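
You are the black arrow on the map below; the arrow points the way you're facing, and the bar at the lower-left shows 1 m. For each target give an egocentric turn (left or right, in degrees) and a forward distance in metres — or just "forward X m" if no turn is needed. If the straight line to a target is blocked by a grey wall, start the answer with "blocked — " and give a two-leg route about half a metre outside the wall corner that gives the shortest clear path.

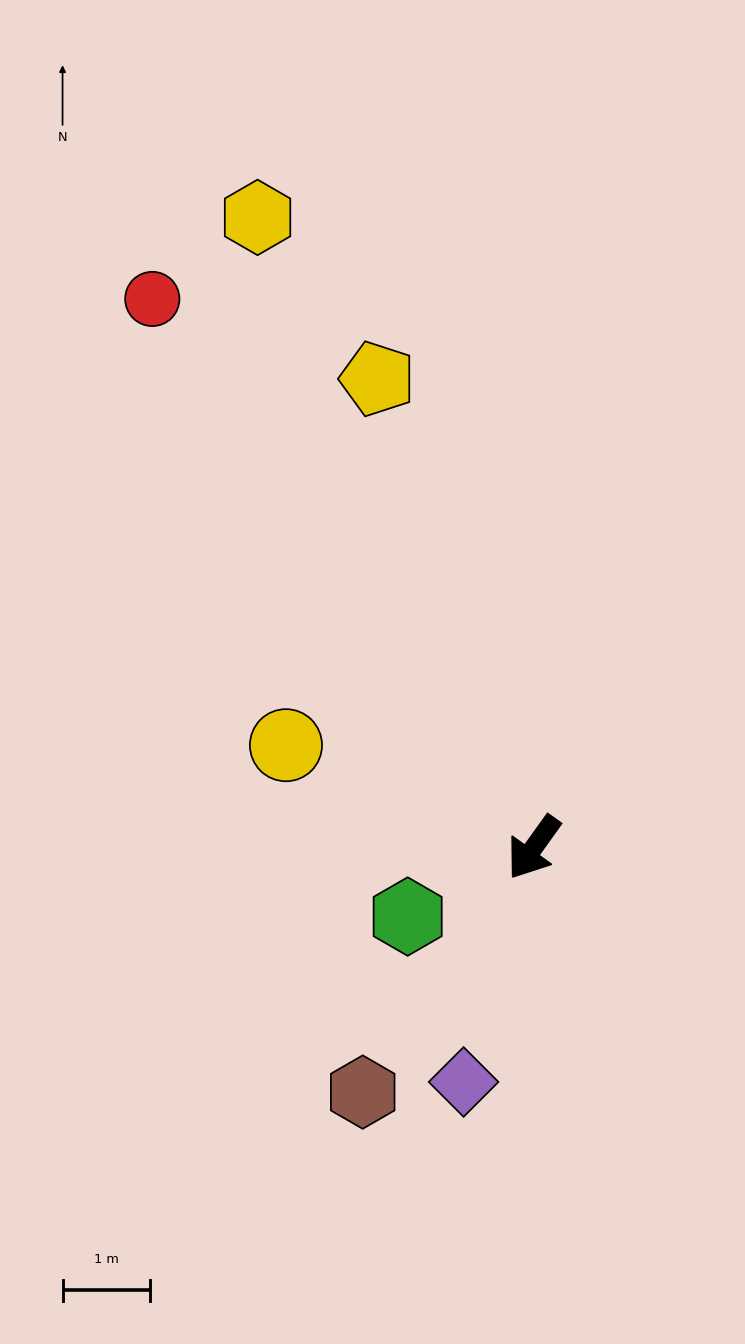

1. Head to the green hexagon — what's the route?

turn right 26°, forward 1.6 m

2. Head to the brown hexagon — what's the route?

forward 3.4 m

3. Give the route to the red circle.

turn right 110°, forward 7.7 m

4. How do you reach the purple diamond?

turn left 19°, forward 2.8 m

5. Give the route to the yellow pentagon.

turn right 126°, forward 5.7 m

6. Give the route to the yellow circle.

turn right 77°, forward 3.1 m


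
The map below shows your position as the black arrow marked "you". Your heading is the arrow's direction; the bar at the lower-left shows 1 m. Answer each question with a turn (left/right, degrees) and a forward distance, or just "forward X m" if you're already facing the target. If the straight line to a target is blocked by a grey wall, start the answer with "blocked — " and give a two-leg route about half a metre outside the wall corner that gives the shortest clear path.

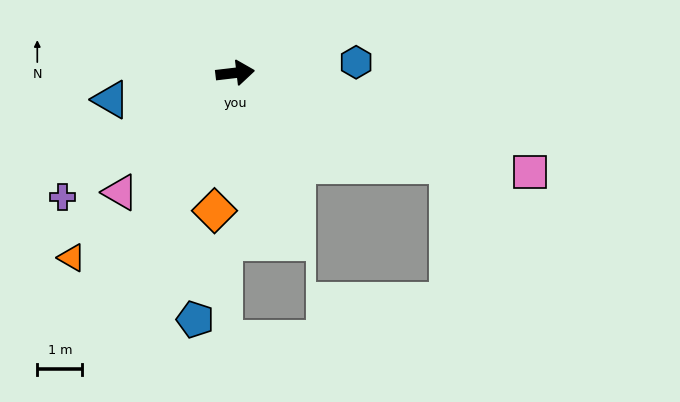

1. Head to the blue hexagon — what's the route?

forward 2.7 m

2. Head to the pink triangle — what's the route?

turn right 141°, forward 3.7 m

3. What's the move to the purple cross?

turn right 151°, forward 4.7 m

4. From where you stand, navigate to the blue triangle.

turn right 175°, forward 2.8 m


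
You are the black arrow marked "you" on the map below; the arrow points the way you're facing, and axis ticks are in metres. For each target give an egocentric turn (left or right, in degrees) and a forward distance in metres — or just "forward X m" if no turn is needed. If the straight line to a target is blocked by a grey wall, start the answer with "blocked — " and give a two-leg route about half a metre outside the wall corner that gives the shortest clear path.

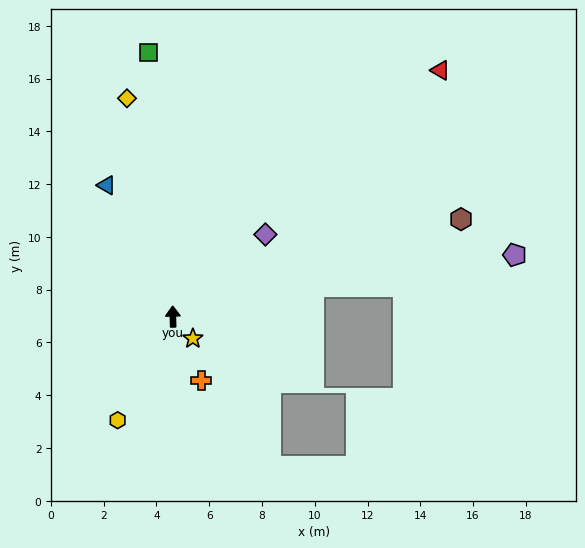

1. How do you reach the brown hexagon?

turn right 73°, forward 11.5 m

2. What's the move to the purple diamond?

turn right 50°, forward 4.7 m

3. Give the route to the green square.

turn left 4°, forward 10.1 m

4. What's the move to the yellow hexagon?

turn left 151°, forward 4.5 m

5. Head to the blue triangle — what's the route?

turn left 26°, forward 5.6 m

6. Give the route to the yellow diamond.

turn left 11°, forward 8.5 m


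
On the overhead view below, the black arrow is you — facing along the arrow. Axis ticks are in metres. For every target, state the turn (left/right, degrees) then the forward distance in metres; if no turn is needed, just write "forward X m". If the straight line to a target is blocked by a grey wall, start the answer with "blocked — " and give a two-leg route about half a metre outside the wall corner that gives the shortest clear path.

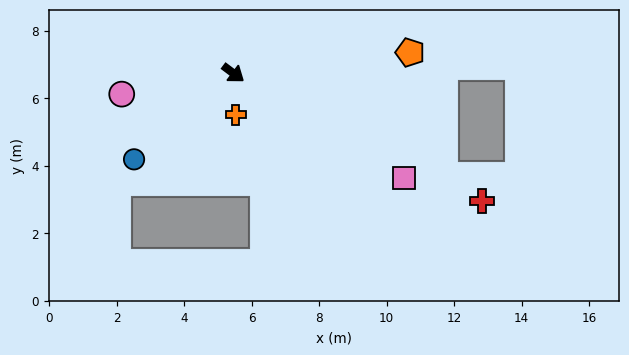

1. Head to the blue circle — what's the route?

turn right 102°, forward 3.9 m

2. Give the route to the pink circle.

turn right 132°, forward 3.4 m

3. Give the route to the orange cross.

turn right 50°, forward 1.2 m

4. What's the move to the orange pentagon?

turn left 44°, forward 5.3 m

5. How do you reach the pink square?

turn left 5°, forward 5.9 m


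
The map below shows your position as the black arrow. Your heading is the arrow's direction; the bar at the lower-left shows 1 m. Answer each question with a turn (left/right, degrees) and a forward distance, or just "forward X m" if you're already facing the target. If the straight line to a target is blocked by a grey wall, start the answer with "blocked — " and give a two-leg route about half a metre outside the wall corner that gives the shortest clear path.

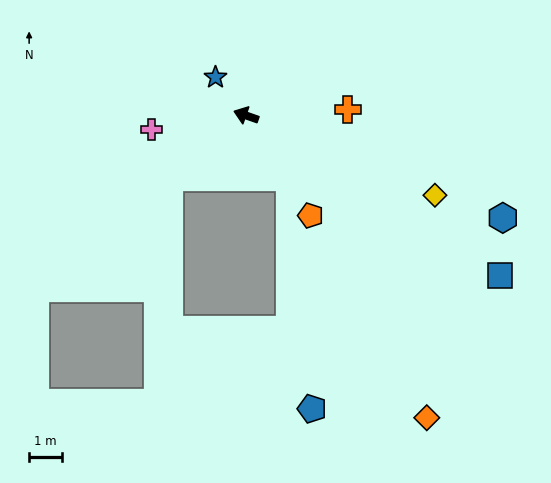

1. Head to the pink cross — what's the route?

turn left 28°, forward 2.9 m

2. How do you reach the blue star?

turn right 32°, forward 1.5 m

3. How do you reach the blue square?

turn left 167°, forward 9.1 m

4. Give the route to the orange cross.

turn right 157°, forward 3.1 m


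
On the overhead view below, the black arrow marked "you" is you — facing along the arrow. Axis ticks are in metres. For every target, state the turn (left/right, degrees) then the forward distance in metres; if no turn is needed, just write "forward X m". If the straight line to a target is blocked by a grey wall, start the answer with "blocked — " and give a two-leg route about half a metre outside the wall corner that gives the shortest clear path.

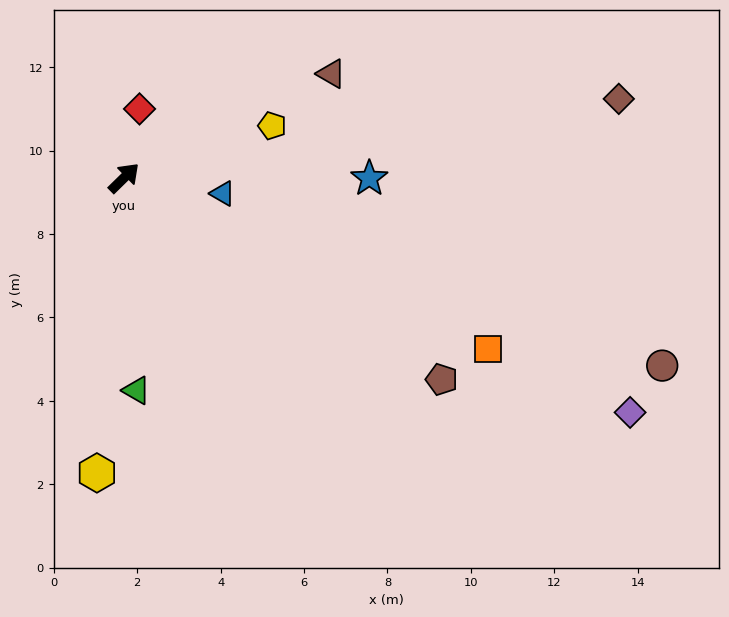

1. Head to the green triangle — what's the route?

turn right 131°, forward 5.1 m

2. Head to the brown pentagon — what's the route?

turn right 77°, forward 9.0 m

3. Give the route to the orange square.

turn right 70°, forward 9.6 m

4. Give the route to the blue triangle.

turn right 53°, forward 2.4 m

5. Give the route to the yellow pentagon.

turn right 25°, forward 3.8 m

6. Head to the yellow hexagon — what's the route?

turn right 140°, forward 7.1 m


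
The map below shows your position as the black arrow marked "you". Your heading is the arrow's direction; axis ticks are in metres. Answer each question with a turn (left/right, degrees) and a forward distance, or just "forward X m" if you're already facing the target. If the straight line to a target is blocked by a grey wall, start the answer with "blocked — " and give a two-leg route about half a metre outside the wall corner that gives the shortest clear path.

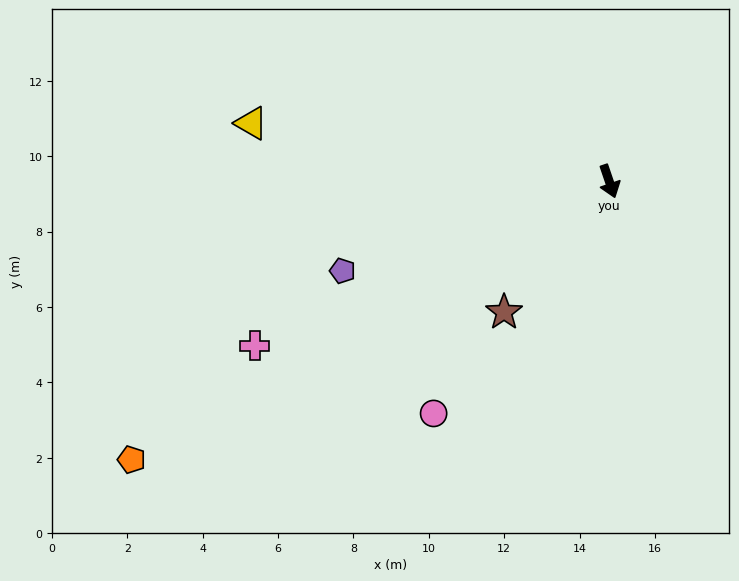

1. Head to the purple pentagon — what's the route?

turn right 90°, forward 7.5 m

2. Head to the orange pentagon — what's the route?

turn right 79°, forward 14.7 m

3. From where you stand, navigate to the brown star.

turn right 58°, forward 4.5 m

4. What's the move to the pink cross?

turn right 84°, forward 10.4 m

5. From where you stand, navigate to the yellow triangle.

turn right 118°, forward 9.6 m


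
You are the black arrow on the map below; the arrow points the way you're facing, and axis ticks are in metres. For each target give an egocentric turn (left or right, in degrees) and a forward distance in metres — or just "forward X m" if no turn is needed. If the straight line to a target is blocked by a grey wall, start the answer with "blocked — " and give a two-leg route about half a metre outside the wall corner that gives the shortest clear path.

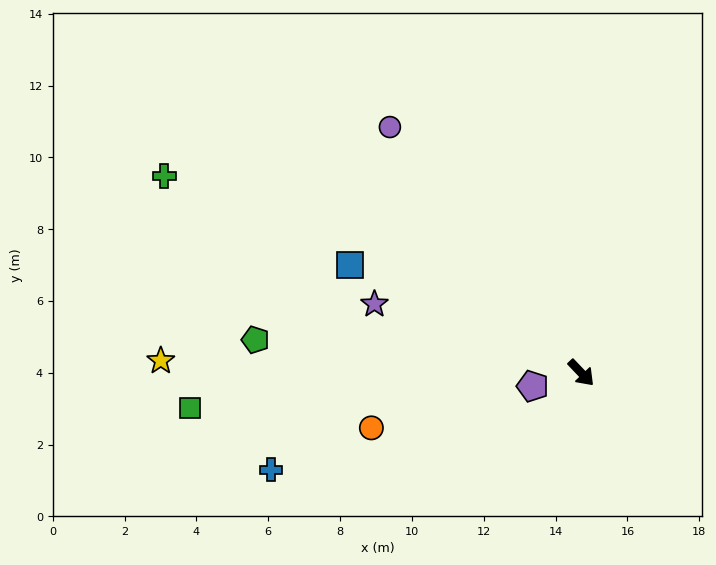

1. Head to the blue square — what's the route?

turn right 159°, forward 7.1 m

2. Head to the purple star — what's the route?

turn right 152°, forward 6.1 m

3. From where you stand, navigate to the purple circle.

turn left 174°, forward 8.7 m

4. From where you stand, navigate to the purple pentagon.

turn right 118°, forward 1.4 m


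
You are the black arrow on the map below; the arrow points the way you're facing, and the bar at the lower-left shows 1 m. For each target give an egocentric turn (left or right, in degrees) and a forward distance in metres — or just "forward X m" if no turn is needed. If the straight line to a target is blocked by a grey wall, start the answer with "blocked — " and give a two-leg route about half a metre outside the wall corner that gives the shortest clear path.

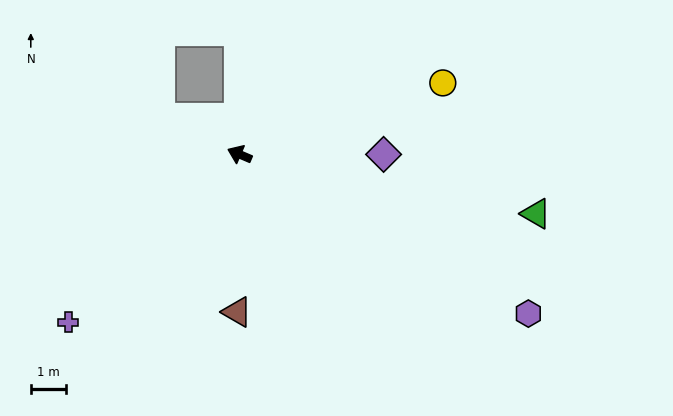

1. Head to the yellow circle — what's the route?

turn right 138°, forward 6.0 m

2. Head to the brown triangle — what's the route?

turn left 112°, forward 4.4 m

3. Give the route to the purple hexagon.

turn left 174°, forward 9.3 m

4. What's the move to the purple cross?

turn left 67°, forward 6.7 m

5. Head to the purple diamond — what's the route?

turn right 157°, forward 4.0 m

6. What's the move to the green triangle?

turn right 168°, forward 8.5 m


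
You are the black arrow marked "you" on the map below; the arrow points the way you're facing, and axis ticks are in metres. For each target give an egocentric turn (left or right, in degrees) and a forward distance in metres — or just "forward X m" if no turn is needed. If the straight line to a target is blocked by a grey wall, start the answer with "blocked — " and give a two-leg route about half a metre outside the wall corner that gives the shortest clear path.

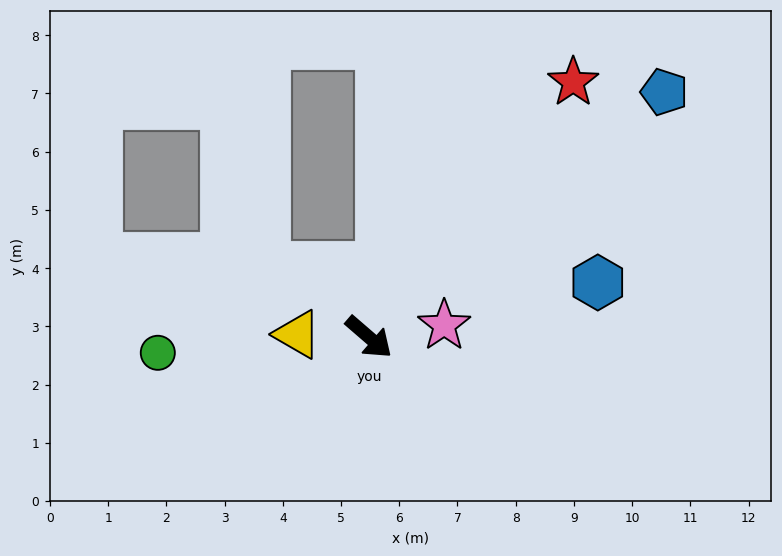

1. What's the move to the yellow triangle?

turn right 141°, forward 1.2 m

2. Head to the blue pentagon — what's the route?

turn left 81°, forward 6.6 m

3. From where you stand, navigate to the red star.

turn left 92°, forward 5.6 m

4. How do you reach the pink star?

turn left 50°, forward 1.3 m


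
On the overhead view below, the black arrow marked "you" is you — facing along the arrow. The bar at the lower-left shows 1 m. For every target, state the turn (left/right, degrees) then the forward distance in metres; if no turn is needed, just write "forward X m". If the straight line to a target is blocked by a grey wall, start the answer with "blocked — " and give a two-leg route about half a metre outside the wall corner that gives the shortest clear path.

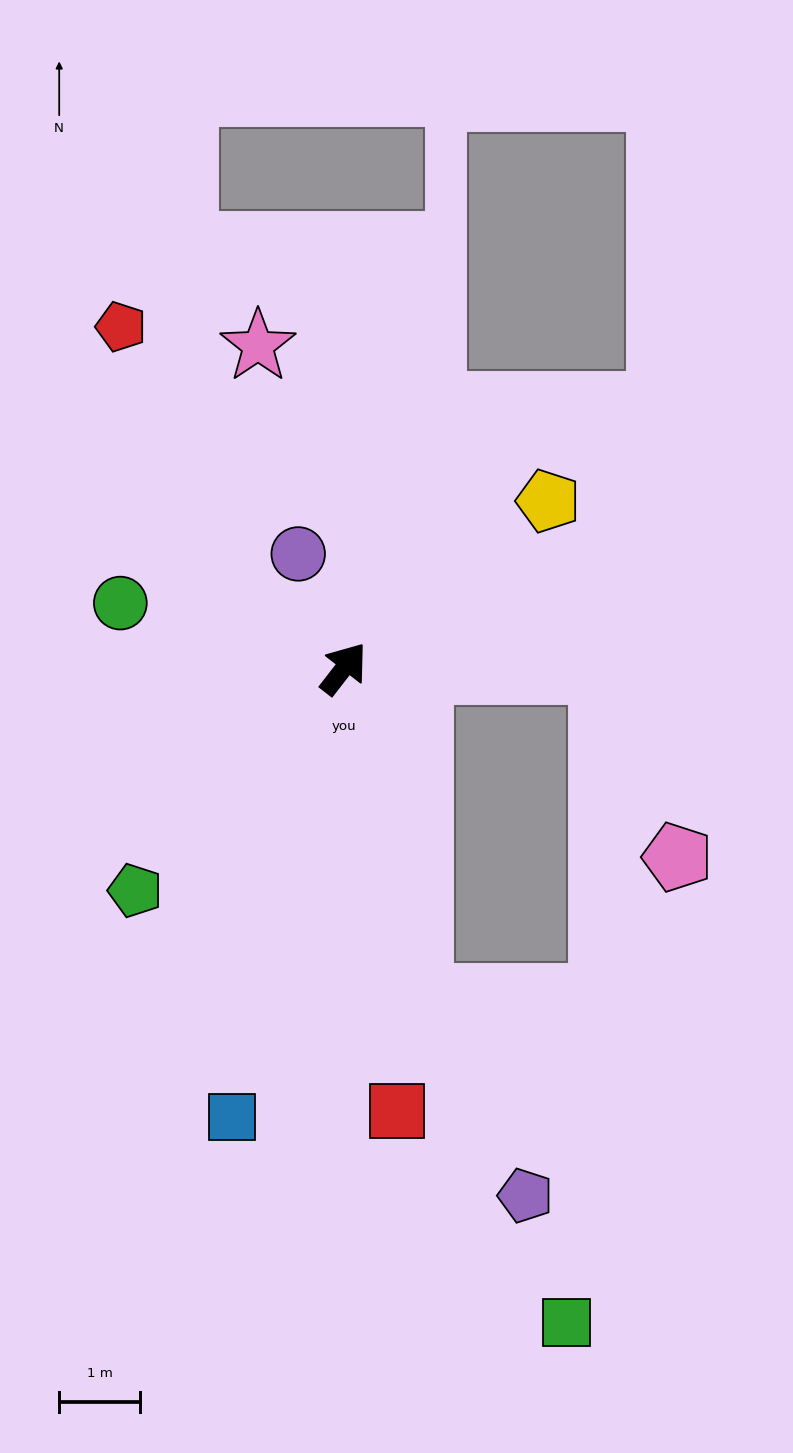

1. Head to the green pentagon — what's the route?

turn left 175°, forward 3.8 m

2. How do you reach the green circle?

turn left 112°, forward 2.9 m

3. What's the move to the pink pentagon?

blocked — turn right 52°, forward 3.2 m, then turn right 69°, forward 2.5 m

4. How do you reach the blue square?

turn right 156°, forward 5.7 m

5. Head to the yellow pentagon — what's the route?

turn right 13°, forward 3.3 m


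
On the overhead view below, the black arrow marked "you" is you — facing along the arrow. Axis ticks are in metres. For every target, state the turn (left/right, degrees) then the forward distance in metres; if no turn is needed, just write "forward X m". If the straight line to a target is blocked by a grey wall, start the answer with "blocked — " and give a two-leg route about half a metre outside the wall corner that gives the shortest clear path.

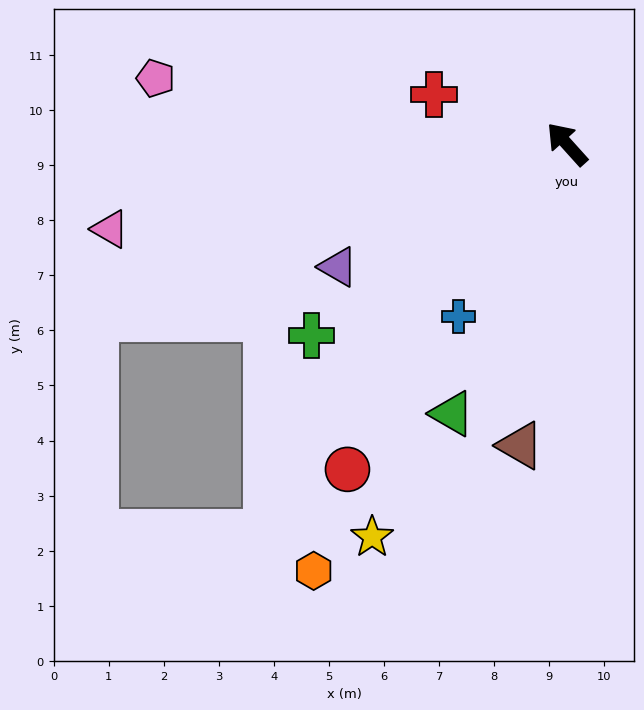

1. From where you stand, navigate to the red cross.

turn left 28°, forward 2.6 m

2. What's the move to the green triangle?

turn left 115°, forward 5.3 m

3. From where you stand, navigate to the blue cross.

turn left 106°, forward 3.7 m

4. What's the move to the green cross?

turn left 85°, forward 5.8 m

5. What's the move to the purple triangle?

turn left 76°, forward 4.7 m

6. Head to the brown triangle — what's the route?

turn left 129°, forward 5.5 m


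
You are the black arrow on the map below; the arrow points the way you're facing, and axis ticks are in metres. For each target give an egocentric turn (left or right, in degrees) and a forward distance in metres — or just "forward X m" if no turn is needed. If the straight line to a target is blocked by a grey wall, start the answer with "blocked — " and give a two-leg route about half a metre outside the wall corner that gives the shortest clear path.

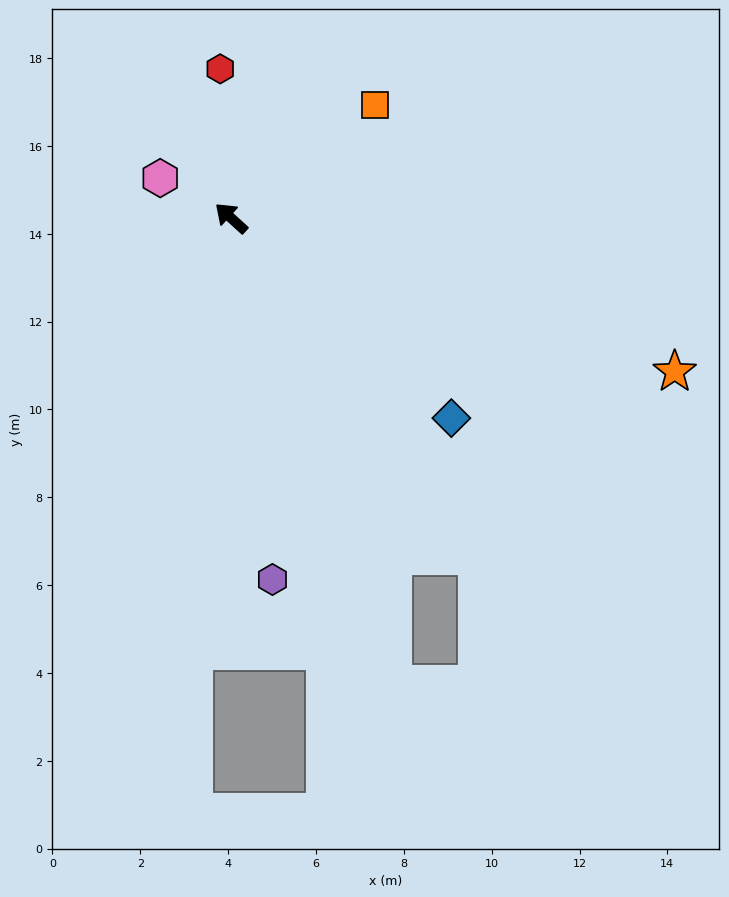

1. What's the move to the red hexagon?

turn right 44°, forward 3.4 m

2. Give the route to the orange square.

turn right 100°, forward 4.2 m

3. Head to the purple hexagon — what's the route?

turn left 139°, forward 8.3 m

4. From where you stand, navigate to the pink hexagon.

turn left 13°, forward 1.9 m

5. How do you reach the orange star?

turn right 157°, forward 10.7 m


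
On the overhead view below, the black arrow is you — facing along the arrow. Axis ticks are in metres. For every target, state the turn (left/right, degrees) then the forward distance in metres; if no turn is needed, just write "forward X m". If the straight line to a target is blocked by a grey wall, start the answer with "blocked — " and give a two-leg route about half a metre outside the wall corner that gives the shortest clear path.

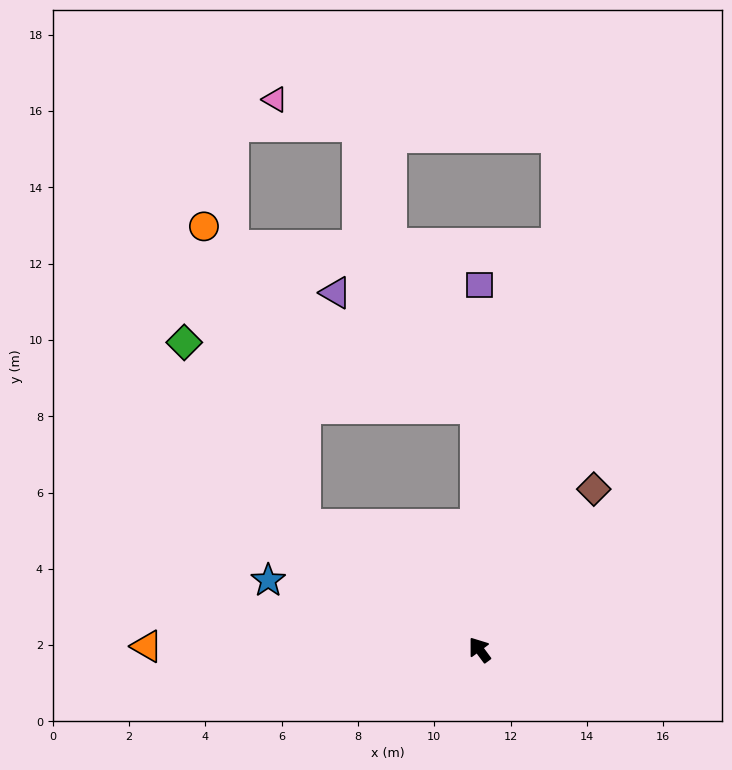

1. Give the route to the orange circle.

blocked — turn left 18°, forward 5.6 m, then turn right 36°, forward 8.3 m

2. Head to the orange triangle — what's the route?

turn left 53°, forward 8.7 m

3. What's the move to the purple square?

turn right 37°, forward 9.6 m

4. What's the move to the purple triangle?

blocked — turn right 36°, forward 6.3 m, then turn left 50°, forward 4.8 m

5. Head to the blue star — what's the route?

turn left 35°, forward 5.8 m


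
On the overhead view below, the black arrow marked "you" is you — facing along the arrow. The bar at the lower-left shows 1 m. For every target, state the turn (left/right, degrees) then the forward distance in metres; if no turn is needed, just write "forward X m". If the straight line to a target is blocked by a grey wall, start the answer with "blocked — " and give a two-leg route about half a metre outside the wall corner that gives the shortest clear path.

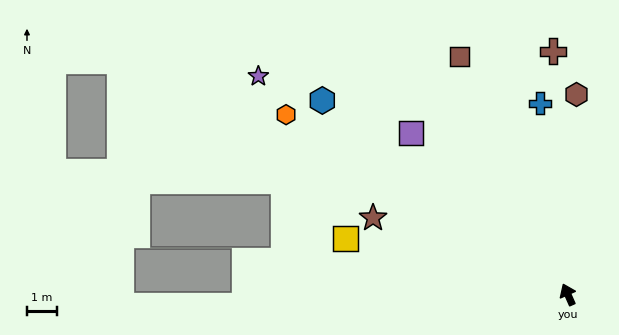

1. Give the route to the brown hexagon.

turn right 26°, forward 6.6 m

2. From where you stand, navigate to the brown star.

turn left 45°, forward 6.9 m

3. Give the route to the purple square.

turn left 20°, forward 7.5 m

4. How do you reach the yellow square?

turn left 52°, forward 7.6 m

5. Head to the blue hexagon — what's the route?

turn left 28°, forward 10.4 m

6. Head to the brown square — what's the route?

forward 8.7 m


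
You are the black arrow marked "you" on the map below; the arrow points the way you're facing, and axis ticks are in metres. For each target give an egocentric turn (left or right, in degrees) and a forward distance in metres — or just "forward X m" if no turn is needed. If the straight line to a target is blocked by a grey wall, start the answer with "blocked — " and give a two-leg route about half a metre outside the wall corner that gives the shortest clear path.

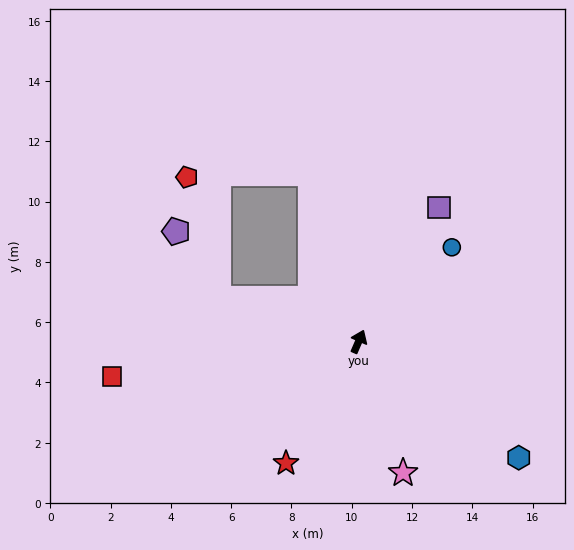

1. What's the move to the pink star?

turn right 138°, forward 4.6 m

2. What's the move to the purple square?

turn right 8°, forward 5.2 m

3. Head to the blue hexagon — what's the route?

turn right 103°, forward 6.6 m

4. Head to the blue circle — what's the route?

turn right 21°, forward 4.4 m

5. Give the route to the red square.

turn left 121°, forward 8.3 m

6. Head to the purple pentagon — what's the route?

blocked — turn left 96°, forward 4.9 m, then turn right 40°, forward 2.6 m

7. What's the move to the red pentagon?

blocked — turn left 96°, forward 4.9 m, then turn right 58°, forward 4.1 m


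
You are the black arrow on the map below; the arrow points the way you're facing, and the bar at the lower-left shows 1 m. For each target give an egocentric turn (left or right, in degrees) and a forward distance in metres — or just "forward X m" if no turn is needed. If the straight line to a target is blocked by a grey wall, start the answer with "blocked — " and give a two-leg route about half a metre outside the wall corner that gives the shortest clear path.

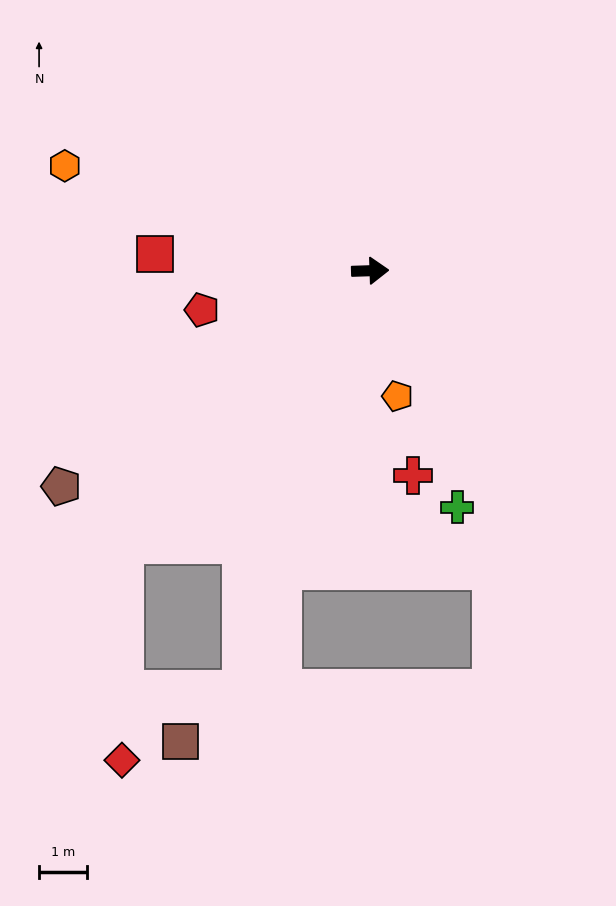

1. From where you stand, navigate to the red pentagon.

turn right 169°, forward 3.6 m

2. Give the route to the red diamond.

blocked — turn right 134°, forward 7.6 m, then turn left 42°, forward 4.5 m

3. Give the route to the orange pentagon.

turn right 80°, forward 2.7 m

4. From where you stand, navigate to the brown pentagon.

turn right 147°, forward 7.8 m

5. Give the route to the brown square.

blocked — turn right 109°, forward 9.1 m, then turn right 33°, forward 1.7 m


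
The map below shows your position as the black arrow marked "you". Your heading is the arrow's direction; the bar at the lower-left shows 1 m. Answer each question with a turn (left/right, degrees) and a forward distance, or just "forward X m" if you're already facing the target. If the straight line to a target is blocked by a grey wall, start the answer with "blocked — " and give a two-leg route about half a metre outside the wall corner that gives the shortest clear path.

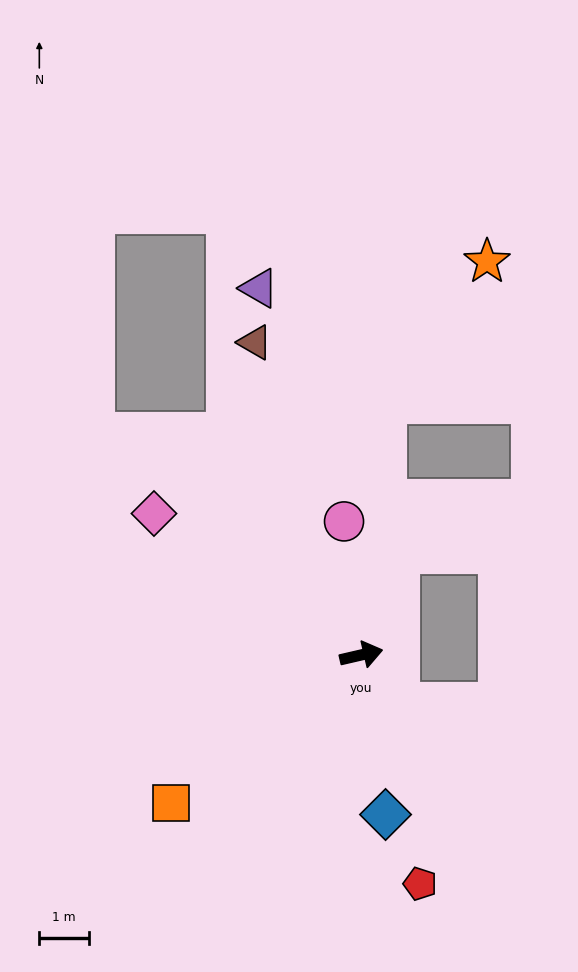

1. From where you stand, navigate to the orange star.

blocked — turn left 71°, forward 5.1 m, then turn right 30°, forward 3.5 m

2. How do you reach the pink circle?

turn left 84°, forward 2.7 m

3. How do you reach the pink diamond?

turn left 133°, forward 5.1 m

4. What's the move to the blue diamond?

turn right 94°, forward 3.3 m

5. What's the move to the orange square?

turn right 155°, forward 4.9 m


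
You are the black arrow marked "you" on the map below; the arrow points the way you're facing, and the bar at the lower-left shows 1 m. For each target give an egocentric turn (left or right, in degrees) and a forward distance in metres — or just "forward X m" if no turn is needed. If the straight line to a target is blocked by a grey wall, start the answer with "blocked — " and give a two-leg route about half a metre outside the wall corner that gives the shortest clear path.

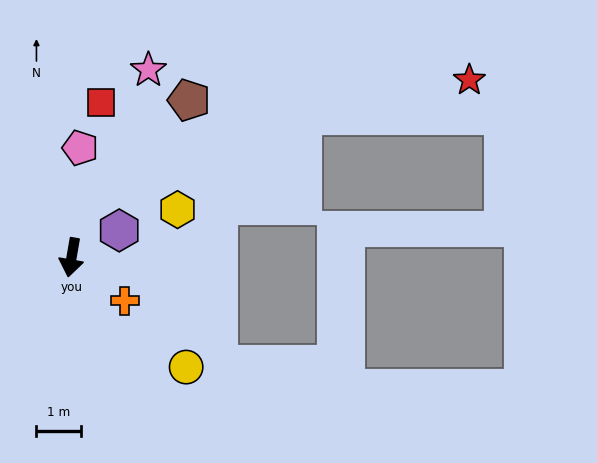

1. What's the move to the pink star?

turn left 168°, forward 4.5 m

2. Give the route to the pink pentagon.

turn right 175°, forward 2.5 m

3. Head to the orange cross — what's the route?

turn left 61°, forward 1.5 m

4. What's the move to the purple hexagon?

turn left 129°, forward 1.2 m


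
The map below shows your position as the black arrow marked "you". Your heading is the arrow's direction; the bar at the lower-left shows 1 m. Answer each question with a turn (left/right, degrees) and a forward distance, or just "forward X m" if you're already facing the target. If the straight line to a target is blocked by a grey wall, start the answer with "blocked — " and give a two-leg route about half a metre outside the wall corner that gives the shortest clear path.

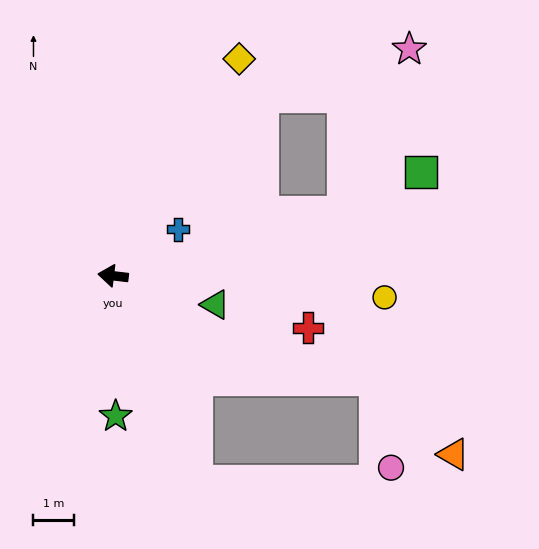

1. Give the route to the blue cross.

turn right 138°, forward 1.9 m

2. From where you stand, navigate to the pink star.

blocked — turn right 123°, forward 5.7 m, then turn right 33°, forward 3.8 m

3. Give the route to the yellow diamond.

turn right 113°, forward 6.1 m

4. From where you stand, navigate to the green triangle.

turn left 171°, forward 2.6 m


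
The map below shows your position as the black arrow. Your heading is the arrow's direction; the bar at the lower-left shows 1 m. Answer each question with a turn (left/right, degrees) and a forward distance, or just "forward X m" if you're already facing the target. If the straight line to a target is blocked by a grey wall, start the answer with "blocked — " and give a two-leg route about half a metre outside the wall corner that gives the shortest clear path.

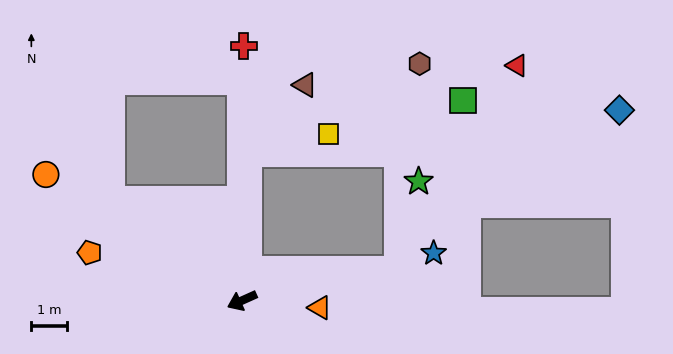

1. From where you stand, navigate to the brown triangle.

blocked — turn right 116°, forward 4.2 m, then turn right 39°, forward 2.5 m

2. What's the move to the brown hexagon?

blocked — turn right 116°, forward 4.2 m, then turn right 61°, forward 5.5 m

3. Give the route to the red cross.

turn right 115°, forward 7.2 m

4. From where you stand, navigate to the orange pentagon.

turn right 42°, forward 4.5 m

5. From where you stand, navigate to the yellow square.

blocked — turn right 116°, forward 4.2 m, then turn right 75°, forward 2.4 m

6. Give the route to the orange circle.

turn right 57°, forward 6.6 m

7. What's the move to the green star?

blocked — turn left 166°, forward 4.5 m, then turn left 67°, forward 2.6 m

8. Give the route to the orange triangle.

turn left 151°, forward 2.2 m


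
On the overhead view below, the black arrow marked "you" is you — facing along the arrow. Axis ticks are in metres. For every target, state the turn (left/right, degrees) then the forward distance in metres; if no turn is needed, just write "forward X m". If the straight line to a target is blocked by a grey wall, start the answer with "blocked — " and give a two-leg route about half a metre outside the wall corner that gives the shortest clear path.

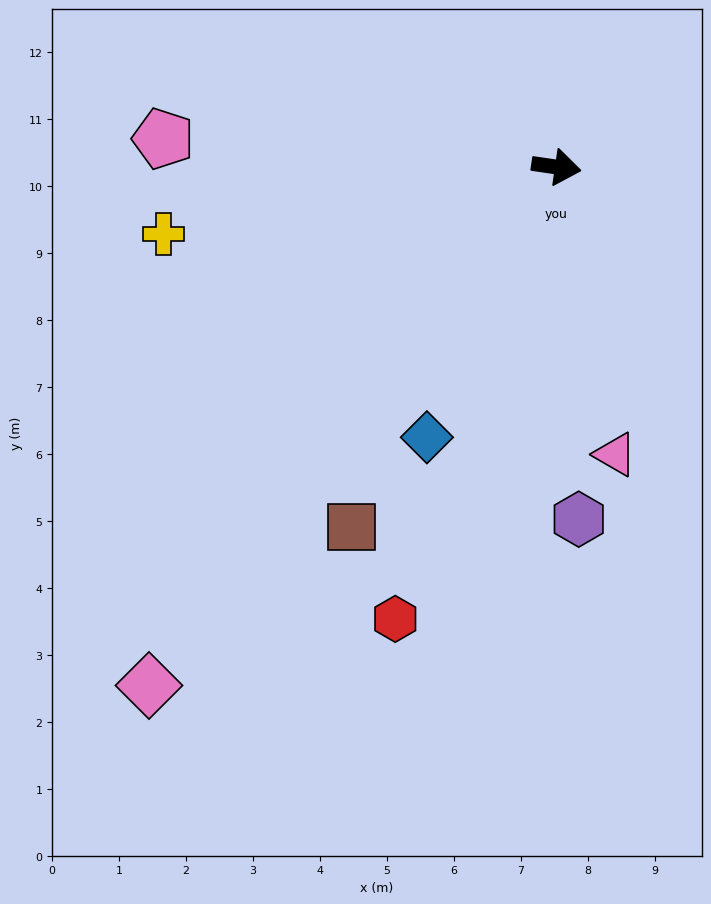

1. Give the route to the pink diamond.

turn right 120°, forward 9.8 m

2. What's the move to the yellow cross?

turn right 162°, forward 6.0 m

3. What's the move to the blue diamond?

turn right 107°, forward 4.5 m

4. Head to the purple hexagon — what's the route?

turn right 78°, forward 5.3 m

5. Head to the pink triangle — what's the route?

turn right 70°, forward 4.4 m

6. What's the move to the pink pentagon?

turn right 176°, forward 5.9 m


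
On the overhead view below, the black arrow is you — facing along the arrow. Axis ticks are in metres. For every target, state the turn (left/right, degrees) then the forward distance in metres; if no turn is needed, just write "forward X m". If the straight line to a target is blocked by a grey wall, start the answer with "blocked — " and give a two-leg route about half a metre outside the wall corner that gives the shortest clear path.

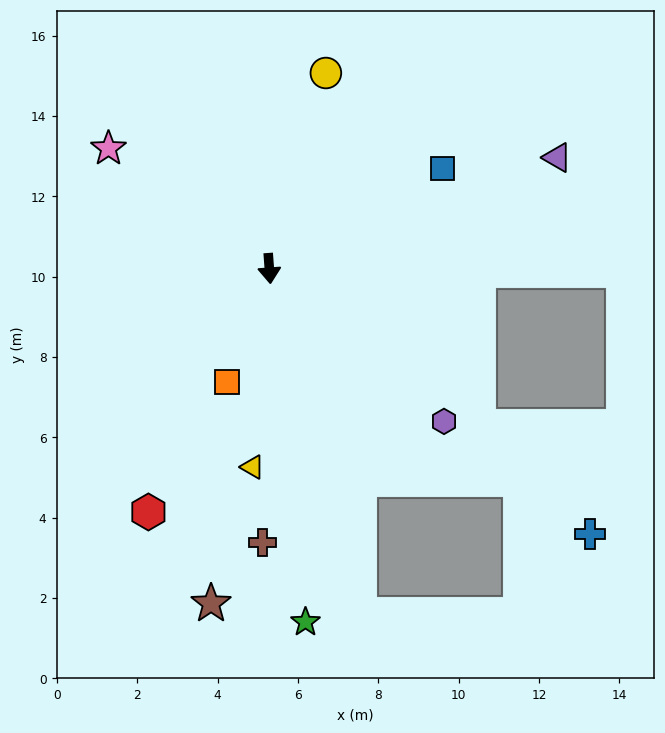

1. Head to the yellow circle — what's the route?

turn left 160°, forward 5.1 m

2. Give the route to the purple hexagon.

turn left 45°, forward 5.8 m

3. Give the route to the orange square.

turn right 25°, forward 3.0 m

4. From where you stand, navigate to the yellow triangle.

turn right 9°, forward 5.0 m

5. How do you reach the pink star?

turn right 131°, forward 5.0 m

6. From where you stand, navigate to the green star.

forward 8.8 m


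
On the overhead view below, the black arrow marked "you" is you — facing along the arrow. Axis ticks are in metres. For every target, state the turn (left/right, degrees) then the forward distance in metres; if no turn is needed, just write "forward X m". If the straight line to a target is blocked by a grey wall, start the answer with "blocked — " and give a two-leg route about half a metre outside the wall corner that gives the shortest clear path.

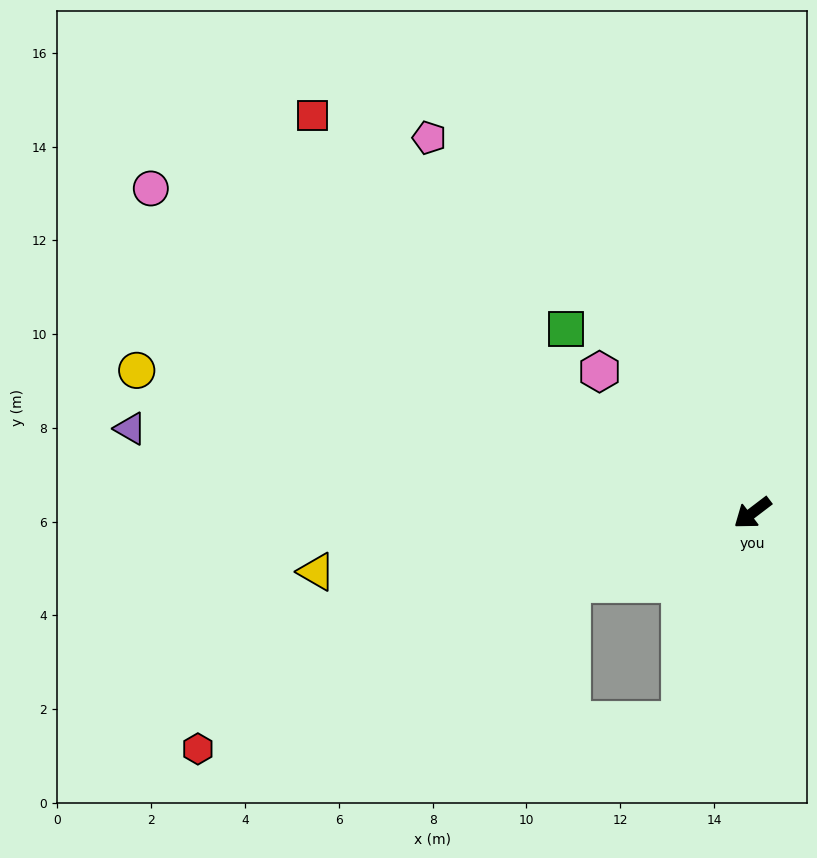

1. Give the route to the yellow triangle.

turn right 30°, forward 9.4 m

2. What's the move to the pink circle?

turn right 66°, forward 14.6 m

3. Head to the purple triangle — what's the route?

turn right 45°, forward 13.4 m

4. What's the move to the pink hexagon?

turn right 80°, forward 4.4 m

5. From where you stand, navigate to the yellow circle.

turn right 50°, forward 13.5 m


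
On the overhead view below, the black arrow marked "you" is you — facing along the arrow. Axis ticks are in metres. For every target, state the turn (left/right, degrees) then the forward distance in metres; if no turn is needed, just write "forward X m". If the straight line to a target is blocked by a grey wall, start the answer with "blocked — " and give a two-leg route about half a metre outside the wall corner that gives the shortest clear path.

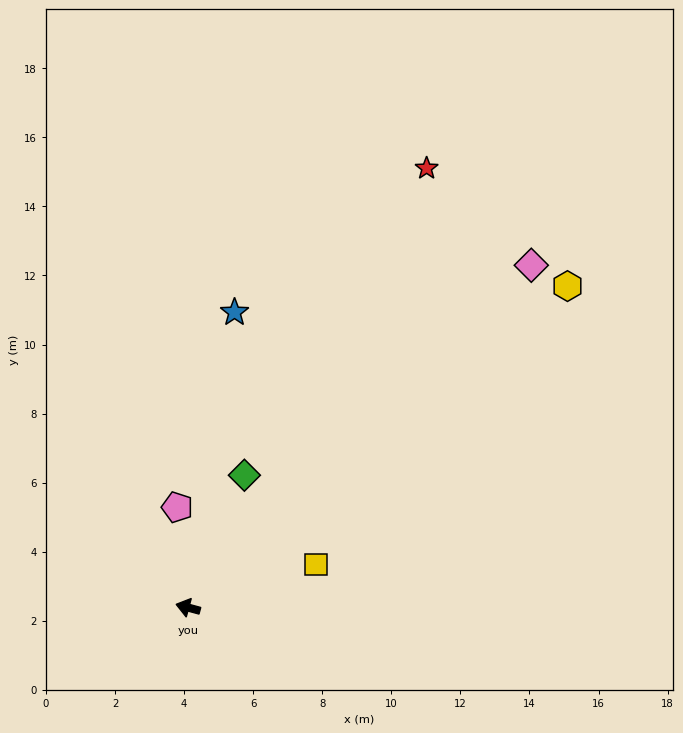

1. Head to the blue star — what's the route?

turn right 84°, forward 8.7 m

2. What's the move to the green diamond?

turn right 98°, forward 4.2 m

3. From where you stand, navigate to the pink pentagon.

turn right 69°, forward 2.9 m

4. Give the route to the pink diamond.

turn right 120°, forward 14.0 m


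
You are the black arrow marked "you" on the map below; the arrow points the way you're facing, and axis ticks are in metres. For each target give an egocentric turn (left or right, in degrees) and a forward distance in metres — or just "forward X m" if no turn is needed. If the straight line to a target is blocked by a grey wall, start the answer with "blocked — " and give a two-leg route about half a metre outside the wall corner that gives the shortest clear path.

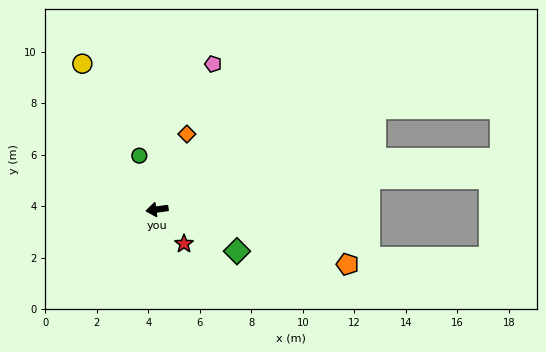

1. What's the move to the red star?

turn left 121°, forward 1.7 m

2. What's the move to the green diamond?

turn left 145°, forward 3.5 m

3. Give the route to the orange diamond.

turn right 119°, forward 3.1 m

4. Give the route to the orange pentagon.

turn left 156°, forward 7.7 m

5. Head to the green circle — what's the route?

turn right 79°, forward 2.2 m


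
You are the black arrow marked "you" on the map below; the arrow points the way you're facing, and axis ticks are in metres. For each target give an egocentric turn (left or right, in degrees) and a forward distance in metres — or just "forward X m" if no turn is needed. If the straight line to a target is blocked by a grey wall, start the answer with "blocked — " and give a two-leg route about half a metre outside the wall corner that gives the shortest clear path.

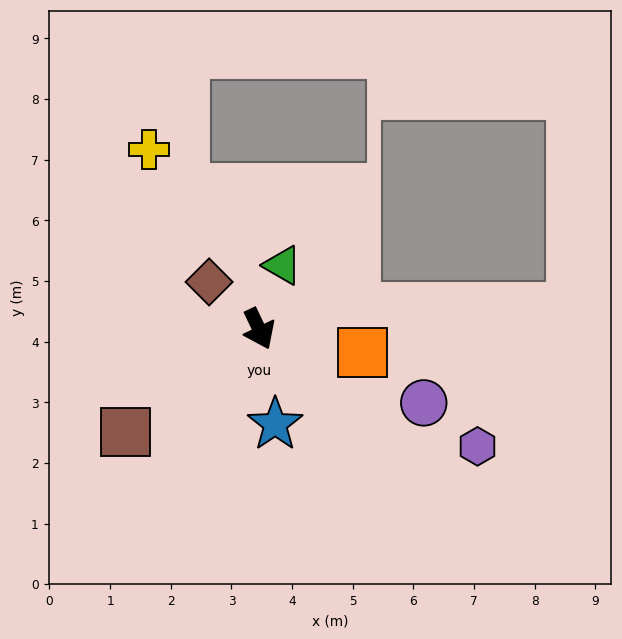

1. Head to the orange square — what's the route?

turn left 52°, forward 1.7 m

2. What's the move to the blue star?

turn right 16°, forward 1.6 m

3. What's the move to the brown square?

turn right 78°, forward 2.8 m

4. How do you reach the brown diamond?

turn right 159°, forward 1.1 m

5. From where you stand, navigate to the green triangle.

turn left 134°, forward 1.1 m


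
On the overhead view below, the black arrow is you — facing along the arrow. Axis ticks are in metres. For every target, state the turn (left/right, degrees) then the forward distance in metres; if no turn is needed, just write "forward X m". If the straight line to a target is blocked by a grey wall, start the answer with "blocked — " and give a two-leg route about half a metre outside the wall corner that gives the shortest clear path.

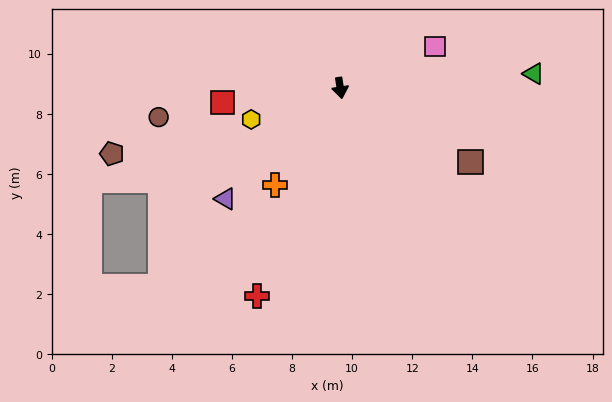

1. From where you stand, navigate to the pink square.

turn left 105°, forward 3.4 m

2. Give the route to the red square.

turn right 92°, forward 3.9 m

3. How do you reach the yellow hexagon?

turn right 79°, forward 3.1 m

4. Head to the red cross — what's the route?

turn right 31°, forward 7.5 m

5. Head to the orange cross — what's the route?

turn right 43°, forward 3.9 m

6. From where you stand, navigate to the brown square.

turn left 51°, forward 5.0 m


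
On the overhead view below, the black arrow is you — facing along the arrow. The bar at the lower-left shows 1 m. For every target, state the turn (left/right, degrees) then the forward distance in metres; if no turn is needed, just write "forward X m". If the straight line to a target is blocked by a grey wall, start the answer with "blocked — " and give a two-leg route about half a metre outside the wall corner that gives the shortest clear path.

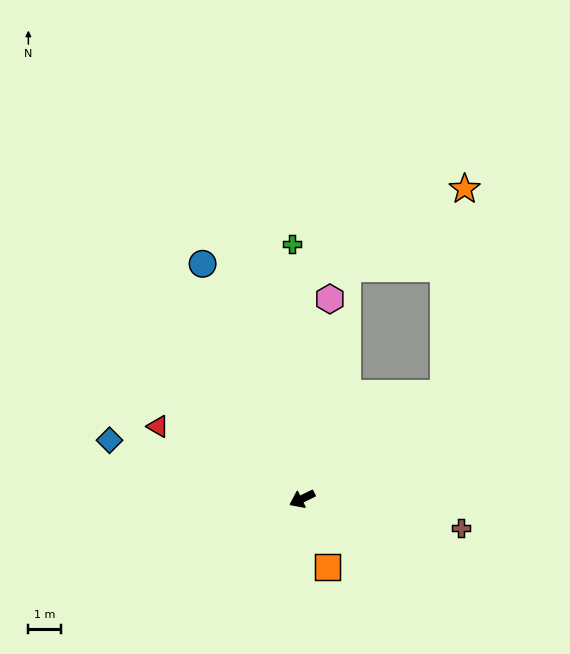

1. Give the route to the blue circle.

turn right 93°, forward 7.9 m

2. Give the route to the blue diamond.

turn right 43°, forward 6.2 m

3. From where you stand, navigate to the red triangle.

turn right 53°, forward 5.0 m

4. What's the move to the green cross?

turn right 114°, forward 7.9 m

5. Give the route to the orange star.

blocked — turn right 169°, forward 5.4 m, then turn left 47°, forward 6.4 m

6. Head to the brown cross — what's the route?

turn left 144°, forward 5.0 m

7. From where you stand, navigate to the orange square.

turn left 85°, forward 2.3 m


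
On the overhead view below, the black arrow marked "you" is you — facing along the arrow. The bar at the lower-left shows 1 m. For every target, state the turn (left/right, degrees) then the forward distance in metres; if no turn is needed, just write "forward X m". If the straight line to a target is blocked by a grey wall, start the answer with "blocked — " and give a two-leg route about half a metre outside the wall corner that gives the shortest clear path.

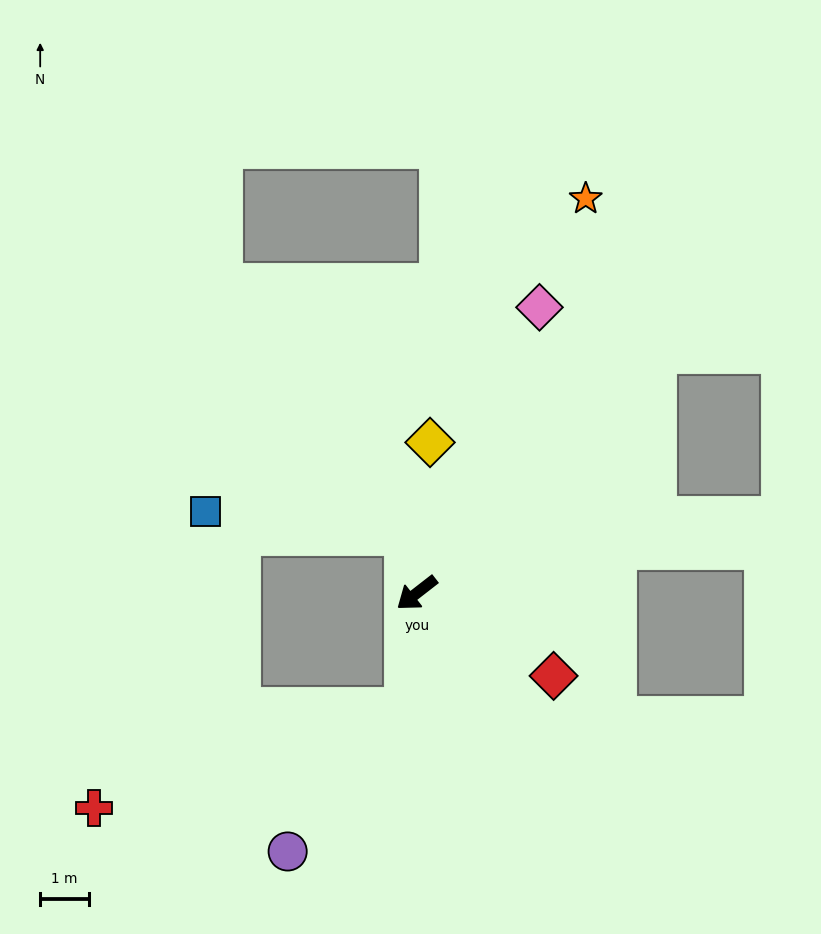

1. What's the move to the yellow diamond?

turn right 133°, forward 3.1 m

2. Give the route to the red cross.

blocked — turn left 47°, forward 2.4 m, then turn right 67°, forward 6.7 m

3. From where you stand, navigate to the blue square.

blocked — turn right 117°, forward 1.2 m, then turn left 72°, forward 4.1 m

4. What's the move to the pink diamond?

turn right 151°, forward 6.4 m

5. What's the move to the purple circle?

blocked — turn left 47°, forward 2.4 m, then turn right 34°, forward 3.8 m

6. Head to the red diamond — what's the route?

turn left 111°, forward 3.3 m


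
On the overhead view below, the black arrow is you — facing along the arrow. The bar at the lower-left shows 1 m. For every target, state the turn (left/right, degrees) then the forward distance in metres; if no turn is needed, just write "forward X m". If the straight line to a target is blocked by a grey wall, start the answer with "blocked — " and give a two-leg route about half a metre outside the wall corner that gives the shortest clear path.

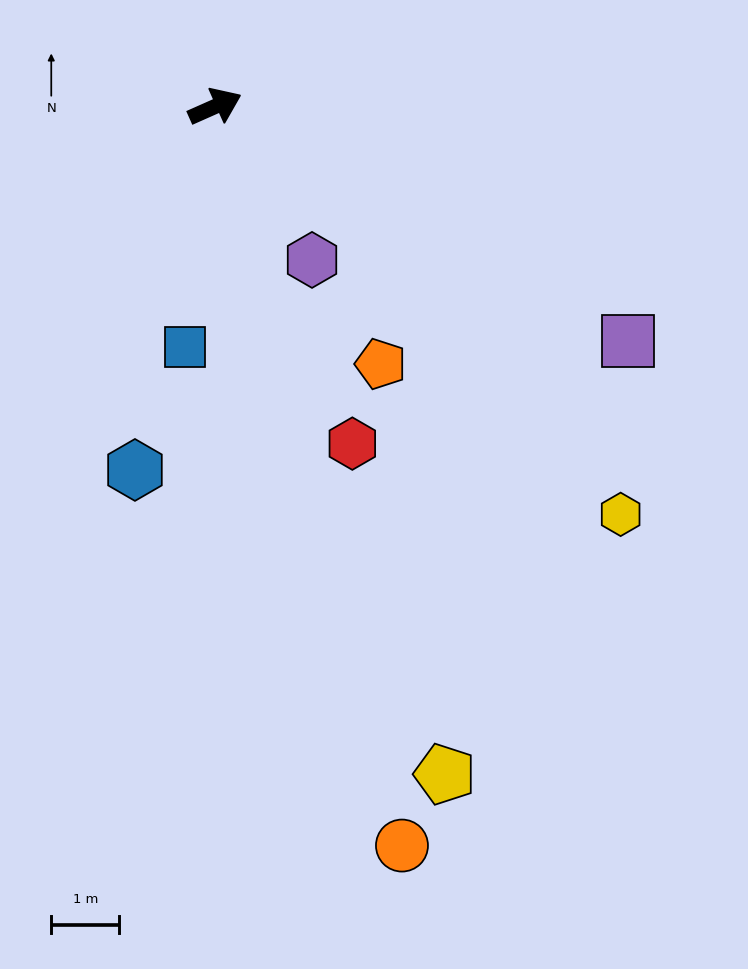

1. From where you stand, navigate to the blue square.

turn right 121°, forward 3.6 m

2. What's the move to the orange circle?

turn right 100°, forward 11.2 m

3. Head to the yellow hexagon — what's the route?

turn right 69°, forward 8.5 m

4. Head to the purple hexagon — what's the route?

turn right 82°, forward 2.7 m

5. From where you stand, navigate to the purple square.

turn right 53°, forward 7.0 m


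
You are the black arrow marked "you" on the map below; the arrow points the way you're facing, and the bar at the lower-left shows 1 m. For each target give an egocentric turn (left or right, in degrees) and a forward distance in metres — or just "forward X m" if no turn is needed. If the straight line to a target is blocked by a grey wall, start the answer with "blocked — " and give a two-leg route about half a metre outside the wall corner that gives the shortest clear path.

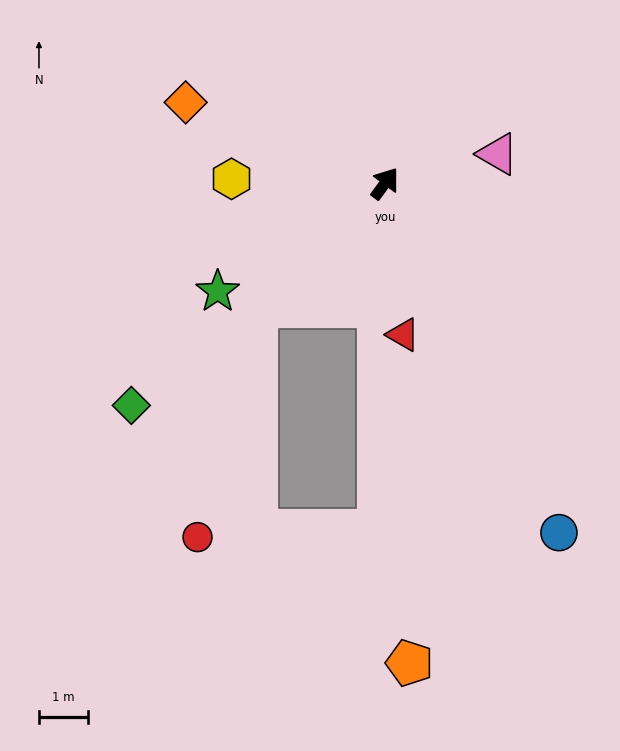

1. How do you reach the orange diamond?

turn left 104°, forward 4.3 m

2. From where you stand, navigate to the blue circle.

turn right 117°, forward 7.9 m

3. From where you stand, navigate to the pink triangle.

turn right 39°, forward 2.4 m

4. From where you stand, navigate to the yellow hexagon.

turn left 125°, forward 3.1 m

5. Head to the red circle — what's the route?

blocked — turn left 170°, forward 3.6 m, then turn left 32°, forward 4.8 m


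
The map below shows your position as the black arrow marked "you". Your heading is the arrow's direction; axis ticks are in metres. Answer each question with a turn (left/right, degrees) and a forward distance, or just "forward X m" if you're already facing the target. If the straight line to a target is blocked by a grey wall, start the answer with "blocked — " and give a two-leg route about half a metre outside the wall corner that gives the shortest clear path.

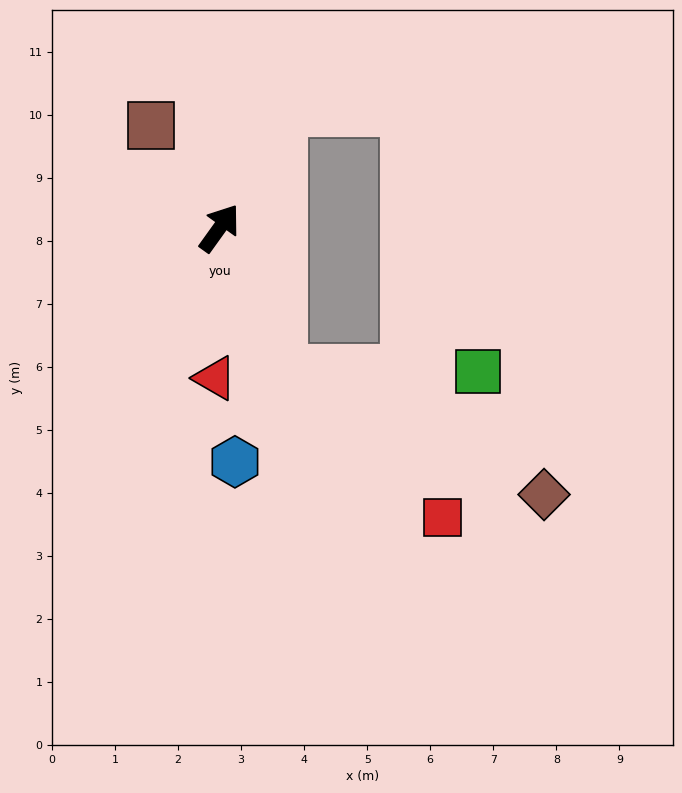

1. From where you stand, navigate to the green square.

blocked — turn right 121°, forward 2.5 m, then turn left 67°, forward 3.1 m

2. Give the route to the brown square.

turn left 69°, forward 2.0 m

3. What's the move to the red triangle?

turn right 146°, forward 2.4 m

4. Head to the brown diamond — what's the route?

blocked — turn right 121°, forward 2.5 m, then turn left 42°, forward 4.6 m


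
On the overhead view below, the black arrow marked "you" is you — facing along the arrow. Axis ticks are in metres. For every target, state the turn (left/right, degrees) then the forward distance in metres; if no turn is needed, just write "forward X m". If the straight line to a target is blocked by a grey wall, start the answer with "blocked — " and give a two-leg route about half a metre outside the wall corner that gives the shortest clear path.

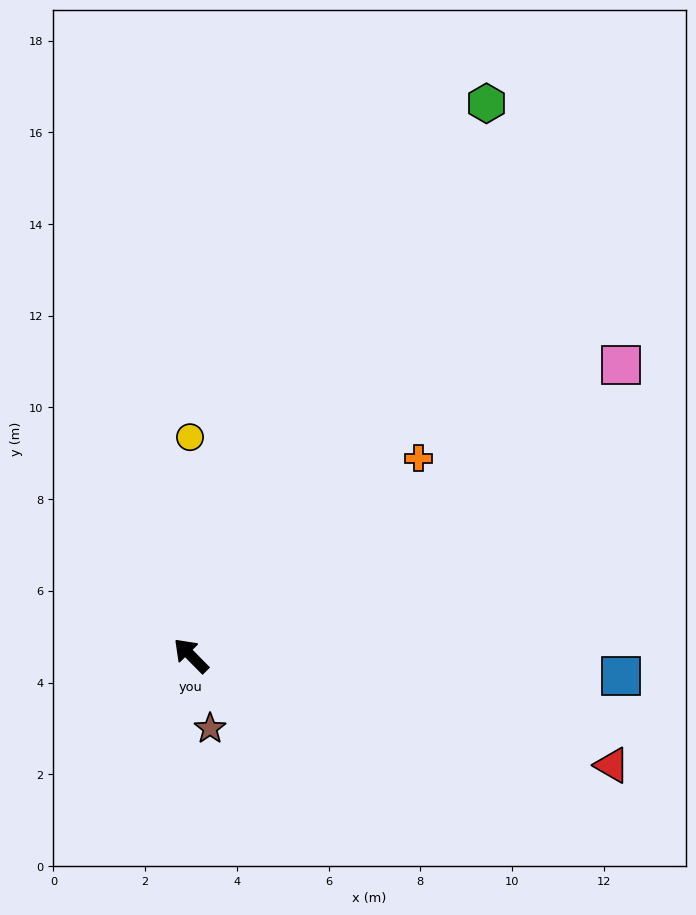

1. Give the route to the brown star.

turn left 150°, forward 1.6 m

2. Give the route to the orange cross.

turn right 94°, forward 6.6 m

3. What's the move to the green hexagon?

turn right 73°, forward 13.7 m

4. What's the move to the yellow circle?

turn right 44°, forward 4.8 m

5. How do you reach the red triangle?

turn right 149°, forward 9.5 m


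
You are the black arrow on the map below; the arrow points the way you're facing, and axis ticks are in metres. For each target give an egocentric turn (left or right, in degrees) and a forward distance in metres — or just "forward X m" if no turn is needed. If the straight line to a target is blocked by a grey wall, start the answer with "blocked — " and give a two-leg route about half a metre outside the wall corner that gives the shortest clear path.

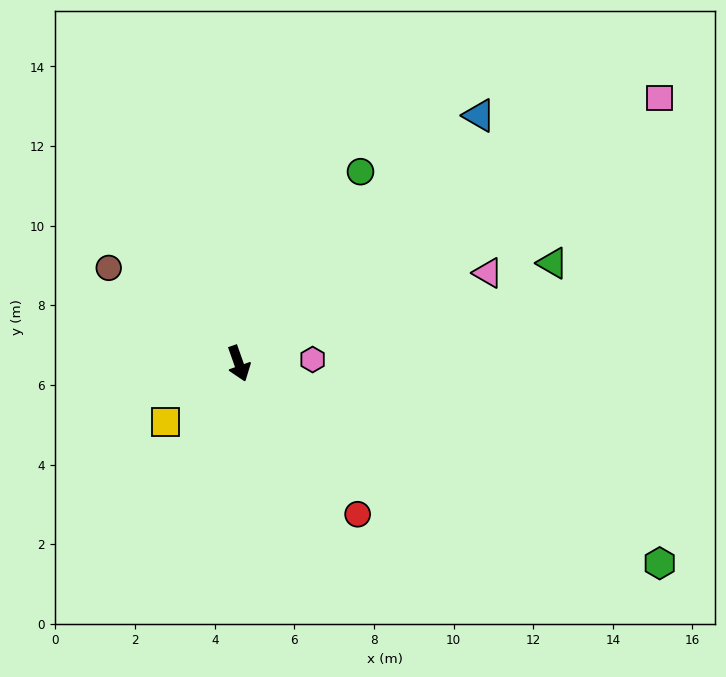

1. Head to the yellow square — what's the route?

turn right 71°, forward 2.4 m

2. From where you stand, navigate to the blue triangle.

turn left 116°, forward 8.7 m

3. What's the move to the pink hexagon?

turn left 74°, forward 1.9 m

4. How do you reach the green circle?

turn left 128°, forward 5.7 m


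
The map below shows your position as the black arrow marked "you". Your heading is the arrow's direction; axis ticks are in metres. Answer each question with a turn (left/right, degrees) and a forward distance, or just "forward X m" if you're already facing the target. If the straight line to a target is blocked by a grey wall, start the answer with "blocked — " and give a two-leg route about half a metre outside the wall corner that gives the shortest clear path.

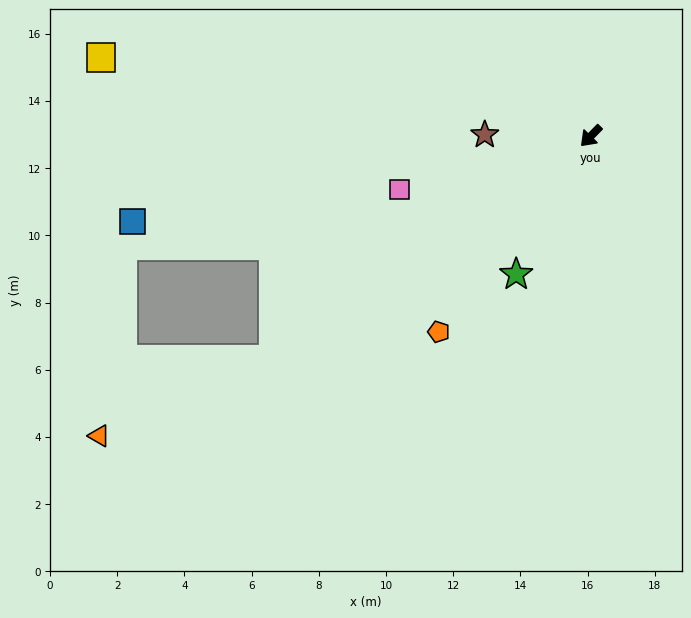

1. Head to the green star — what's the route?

turn left 16°, forward 4.7 m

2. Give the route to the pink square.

turn right 30°, forward 5.9 m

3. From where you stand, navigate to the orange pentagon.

turn left 7°, forward 7.4 m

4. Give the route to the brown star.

turn right 46°, forward 3.2 m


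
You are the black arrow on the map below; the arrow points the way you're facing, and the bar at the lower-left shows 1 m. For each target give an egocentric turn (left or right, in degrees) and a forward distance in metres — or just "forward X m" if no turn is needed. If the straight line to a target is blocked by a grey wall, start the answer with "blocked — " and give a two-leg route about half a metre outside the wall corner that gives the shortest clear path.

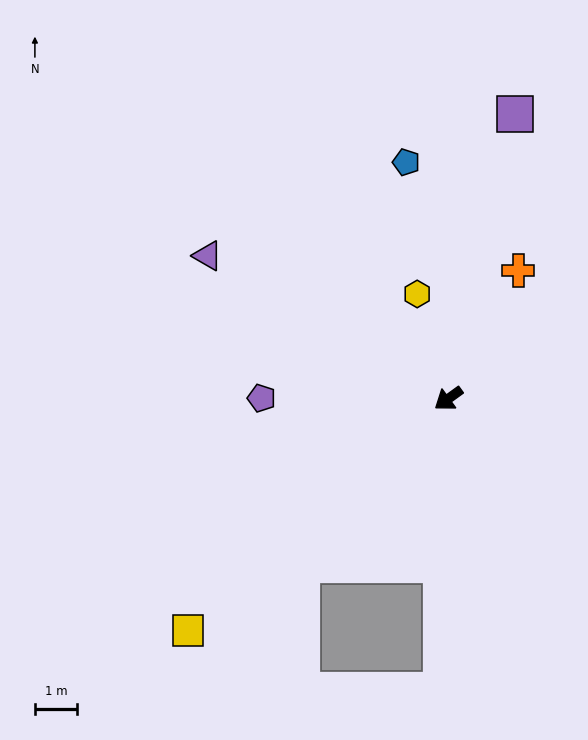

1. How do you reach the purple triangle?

turn right 67°, forward 6.6 m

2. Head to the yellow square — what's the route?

turn left 6°, forward 8.2 m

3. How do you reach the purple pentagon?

turn right 36°, forward 4.4 m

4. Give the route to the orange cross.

turn right 154°, forward 3.4 m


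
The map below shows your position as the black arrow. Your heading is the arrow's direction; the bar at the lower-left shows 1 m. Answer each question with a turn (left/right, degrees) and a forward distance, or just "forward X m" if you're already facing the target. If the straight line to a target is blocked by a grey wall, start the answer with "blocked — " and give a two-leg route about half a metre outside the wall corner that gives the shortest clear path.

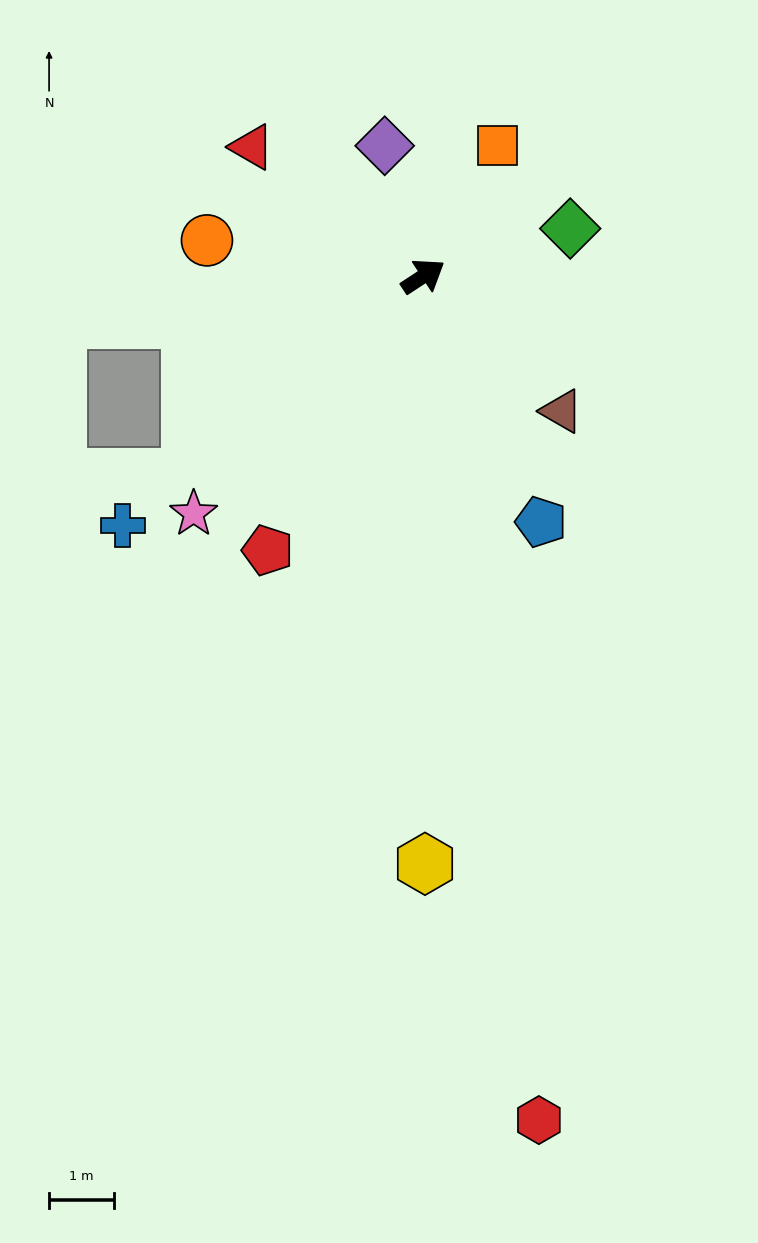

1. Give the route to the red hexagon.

turn right 116°, forward 13.1 m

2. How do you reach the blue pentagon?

turn right 98°, forward 4.2 m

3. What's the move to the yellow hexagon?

turn right 123°, forward 9.1 m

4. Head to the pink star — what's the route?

turn right 167°, forward 5.1 m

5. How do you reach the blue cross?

turn right 174°, forward 6.0 m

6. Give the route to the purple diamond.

turn left 73°, forward 2.1 m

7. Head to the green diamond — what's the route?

turn right 15°, forward 2.4 m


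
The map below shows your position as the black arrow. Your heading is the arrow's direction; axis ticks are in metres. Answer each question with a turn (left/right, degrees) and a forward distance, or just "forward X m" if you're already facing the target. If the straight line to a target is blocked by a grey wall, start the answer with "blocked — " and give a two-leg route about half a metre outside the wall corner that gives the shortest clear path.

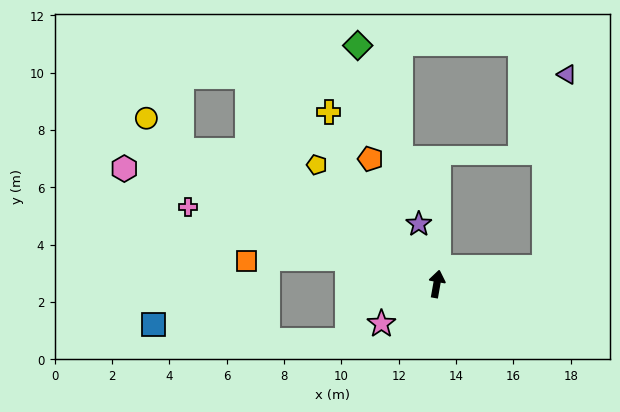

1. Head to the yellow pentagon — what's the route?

turn left 55°, forward 5.9 m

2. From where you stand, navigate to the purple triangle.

blocked — turn right 71°, forward 3.8 m, then turn left 74°, forward 6.8 m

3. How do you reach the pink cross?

turn left 83°, forward 9.1 m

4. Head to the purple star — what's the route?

turn left 27°, forward 2.2 m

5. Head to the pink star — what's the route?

turn left 136°, forward 2.4 m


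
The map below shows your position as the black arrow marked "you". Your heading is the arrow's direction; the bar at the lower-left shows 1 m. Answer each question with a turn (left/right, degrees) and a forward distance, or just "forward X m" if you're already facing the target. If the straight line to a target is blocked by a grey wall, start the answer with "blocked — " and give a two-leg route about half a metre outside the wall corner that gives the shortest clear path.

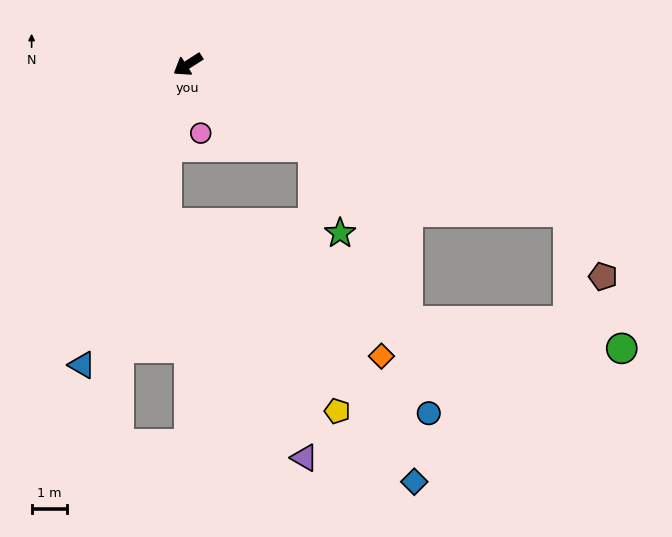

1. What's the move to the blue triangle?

turn left 38°, forward 8.9 m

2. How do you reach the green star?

blocked — turn left 114°, forward 4.2 m, then turn right 39°, forward 2.5 m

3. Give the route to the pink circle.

turn left 68°, forward 2.0 m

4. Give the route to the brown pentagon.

blocked — turn left 126°, forward 11.4 m, then turn right 40°, forward 2.1 m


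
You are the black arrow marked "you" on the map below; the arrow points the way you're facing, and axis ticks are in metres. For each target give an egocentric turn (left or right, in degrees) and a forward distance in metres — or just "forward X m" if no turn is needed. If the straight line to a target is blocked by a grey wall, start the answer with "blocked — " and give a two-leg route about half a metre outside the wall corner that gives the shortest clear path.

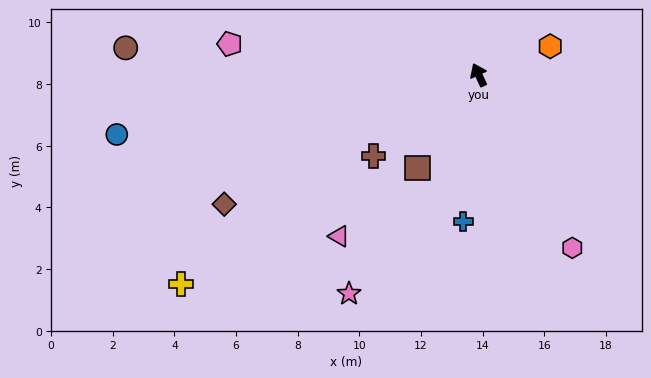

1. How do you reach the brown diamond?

turn left 92°, forward 9.3 m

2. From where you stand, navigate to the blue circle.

turn left 75°, forward 11.9 m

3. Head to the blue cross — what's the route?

turn left 149°, forward 4.8 m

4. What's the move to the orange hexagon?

turn right 93°, forward 2.5 m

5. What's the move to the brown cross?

turn left 103°, forward 4.3 m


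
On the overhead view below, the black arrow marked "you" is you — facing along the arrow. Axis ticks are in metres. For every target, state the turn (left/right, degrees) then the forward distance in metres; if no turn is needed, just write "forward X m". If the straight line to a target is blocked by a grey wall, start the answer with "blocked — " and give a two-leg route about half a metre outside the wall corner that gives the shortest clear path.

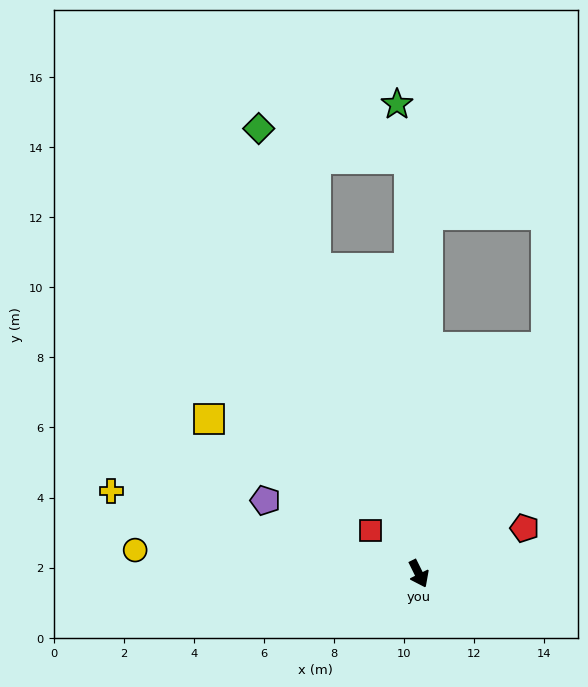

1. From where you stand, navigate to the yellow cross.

turn right 131°, forward 9.1 m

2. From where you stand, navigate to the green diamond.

turn left 173°, forward 13.5 m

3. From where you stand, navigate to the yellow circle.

turn right 121°, forward 8.1 m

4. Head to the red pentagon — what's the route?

turn left 87°, forward 3.3 m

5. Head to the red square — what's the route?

turn right 158°, forward 1.8 m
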